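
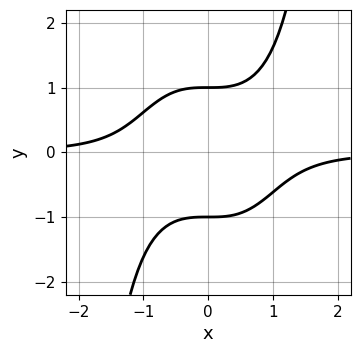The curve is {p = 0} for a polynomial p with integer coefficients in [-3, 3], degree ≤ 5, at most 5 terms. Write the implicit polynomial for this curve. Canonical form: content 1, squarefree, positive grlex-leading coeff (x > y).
x^3*y - y^2 + 1

1. Degree: no degree-3 curve has this shape, so deg p = 4.
2. Against the integer gridlines: it misses every integer gridline on the x-axis; among the integer gridlines, it crosses the y-axis at y ∈ {-1, 1}.
3. Solving for integer coefficients yields p as stated.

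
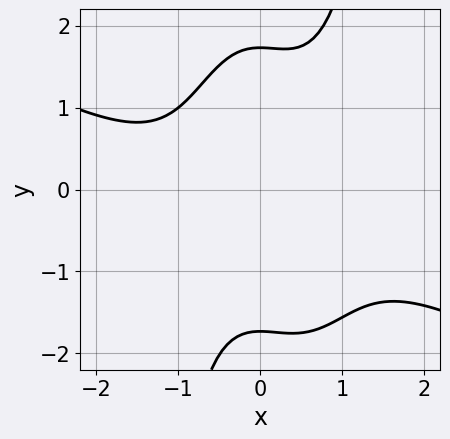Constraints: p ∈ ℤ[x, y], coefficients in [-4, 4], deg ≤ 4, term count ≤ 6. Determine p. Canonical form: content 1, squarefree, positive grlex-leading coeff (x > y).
The degree is 4 — no degree-3 curve has this shape.
Observable constraints: it misses every integer gridline on the x-axis.
Putting this together gives p.

x^4 + 2*x^3*y - x^2*y - y^2 + 3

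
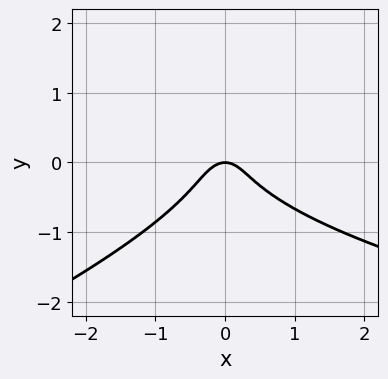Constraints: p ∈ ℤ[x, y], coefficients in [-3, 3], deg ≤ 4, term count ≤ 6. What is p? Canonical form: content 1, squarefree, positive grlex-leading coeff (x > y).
x*y^2 - 3*y^3 - 2*x^2 - y

deg p = 3. The shape is more complex than any degree-2 curve.
Checking where it meets the axes: it meets the y-axis at y = 0 (among the integer gridlines); one x-axis crossing is at x = 0.
Solving for integer coefficients yields p as stated.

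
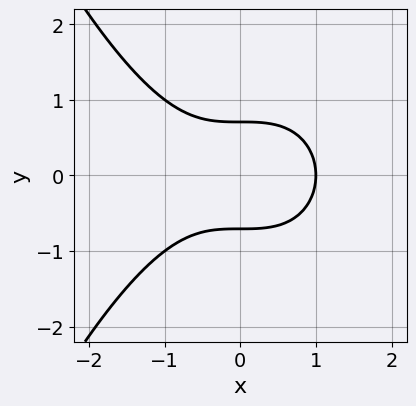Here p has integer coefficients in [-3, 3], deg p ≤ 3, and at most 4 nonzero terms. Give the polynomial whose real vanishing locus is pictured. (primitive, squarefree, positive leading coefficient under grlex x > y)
(a) deg p = 3. The shape is more complex than any degree-2 curve.
(b) Symmetries: the y ↦ −y reflection is a symmetry, so y appears only in even powers.
(c) Observable constraints: one x-axis crossing is at x = 1.
(d) Putting this together gives p.

x^3 + 2*y^2 - 1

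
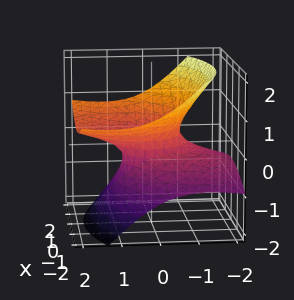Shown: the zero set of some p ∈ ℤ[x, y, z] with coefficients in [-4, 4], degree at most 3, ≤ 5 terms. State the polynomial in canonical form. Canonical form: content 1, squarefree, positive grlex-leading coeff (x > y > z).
First, degree: the shape is more complex than any degree-1 surface, so deg p = 2.
Then, checking where it meets the axes: among the integer gridlines, it crosses the y-axis at y ∈ {-1, 1}; among the integer gridlines, it crosses the x-axis at x ∈ {-1, 1}.
Finally, fitting integer coefficients to these (and the overall shape) gives p.

x^2 + y^2 - 3*y*z - 3*z^2 - 1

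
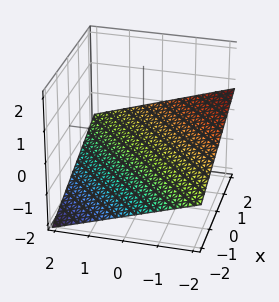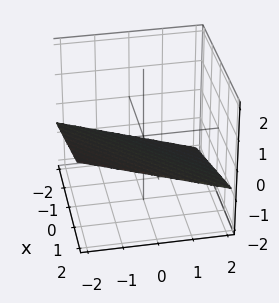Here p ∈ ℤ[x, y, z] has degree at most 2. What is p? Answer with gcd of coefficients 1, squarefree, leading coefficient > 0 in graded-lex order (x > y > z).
x - y - 3*z - 2

deg p = 1.
Observable constraints: it meets the x-axis at x = 2 (among the integer gridlines); one y-axis crossing is at y = -2.
Putting this together gives p.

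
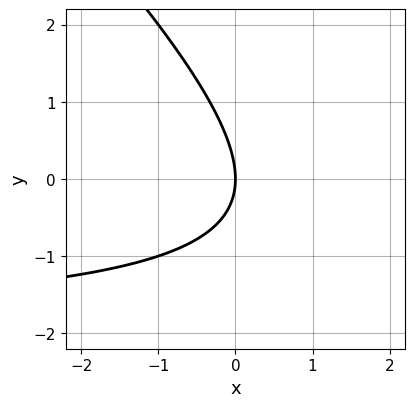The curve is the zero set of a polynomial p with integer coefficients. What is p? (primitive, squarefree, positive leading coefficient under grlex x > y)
Degree: no degree-1 curve has this shape, so deg p = 2.
Checking where it meets the axes: it crosses the y-axis at the gridline y = 0; it crosses the x-axis at the gridline x = 0.
Together with the visible shape, these determine p as stated.

x*y + y^2 + 2*x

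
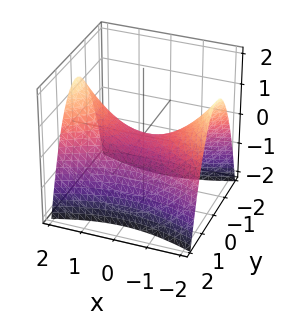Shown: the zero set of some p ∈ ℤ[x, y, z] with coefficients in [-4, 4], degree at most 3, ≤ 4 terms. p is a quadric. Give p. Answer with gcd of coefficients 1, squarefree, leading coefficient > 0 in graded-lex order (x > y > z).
deg p = 2.
Symmetries: mirror symmetry x ↦ −x ⇒ only even powers of x; the y ↦ −y reflection is a symmetry, so y appears only in even powers.
Against the integer gridlines: it meets the y-axis at y = 0 (among the integer gridlines); one x-axis crossing is at x = 0.
Assembling these constraints gives the stated polynomial.

x^2 - 3*y^2 - 3*z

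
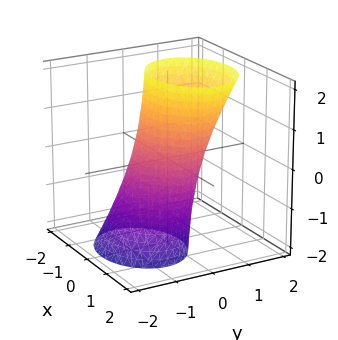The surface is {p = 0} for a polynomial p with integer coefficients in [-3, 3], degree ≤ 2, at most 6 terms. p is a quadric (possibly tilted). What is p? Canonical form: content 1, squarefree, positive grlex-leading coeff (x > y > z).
(a) Degree: the shape is more complex than any degree-1 surface, so deg p = 2.
(b) Checking where it meets the axes: it misses every integer gridline on the z-axis; the x-axis gridline crossings are at x ∈ {-1, 1}.
(c) Matching integer coefficients to the picture gives p.

2*x^2 + 3*y^2 - 2*y*z - 2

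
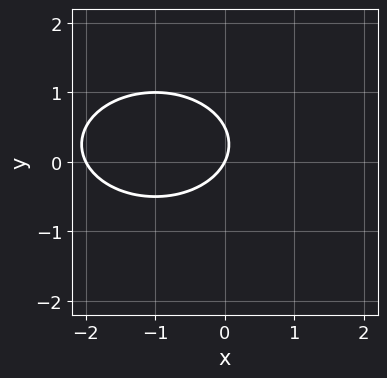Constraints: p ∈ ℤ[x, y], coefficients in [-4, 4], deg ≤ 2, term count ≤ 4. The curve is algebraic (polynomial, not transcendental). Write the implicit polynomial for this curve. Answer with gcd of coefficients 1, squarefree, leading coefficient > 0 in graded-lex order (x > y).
First, degree: the shape is more complex than any degree-1 curve, so deg p = 2.
Next, checking where it meets the axes: it crosses the y-axis at the gridline y = 0; the x-axis gridline crossings are at x ∈ {-2, 0}.
Finally, fitting integer coefficients to these (and the overall shape) gives p.

x^2 + 2*y^2 + 2*x - y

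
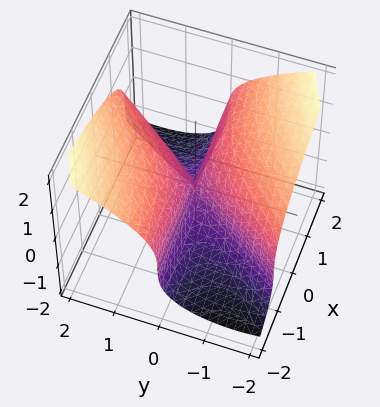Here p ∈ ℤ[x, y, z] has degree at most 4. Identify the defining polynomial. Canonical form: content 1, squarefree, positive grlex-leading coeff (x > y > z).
2*z^3 + 3*x*y - 2*y^2

First, deg p = 3.
Next, checking where it meets the axes: the visible x-axis segment lies entirely on the surface; it meets the y-axis at y = 0 (among the integer gridlines); it crosses the z-axis at the gridline z = 0.
Finally, the integer polynomial consistent with all of this is the stated p.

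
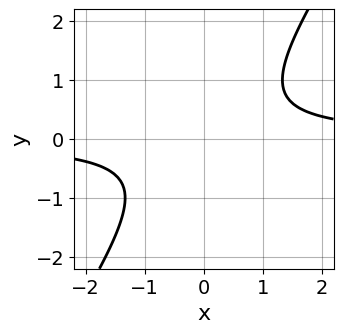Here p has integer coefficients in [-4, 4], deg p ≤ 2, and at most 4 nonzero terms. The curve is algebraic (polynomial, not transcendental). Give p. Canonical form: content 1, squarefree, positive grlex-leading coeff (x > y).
1. Degree: no degree-1 curve has this shape, so deg p = 2.
2. Against the integer gridlines: it misses every integer gridline on the y-axis; it misses every integer gridline on the x-axis.
3. Fitting integer coefficients to these (and the overall shape) gives p.

3*x*y - 2*y^2 - 2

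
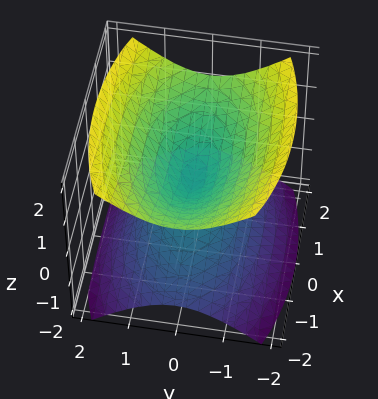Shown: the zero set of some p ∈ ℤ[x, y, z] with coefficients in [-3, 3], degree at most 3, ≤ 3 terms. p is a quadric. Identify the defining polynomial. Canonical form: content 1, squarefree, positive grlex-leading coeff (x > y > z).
1. I count 2 distinct pieces. Treating them together as one polynomial.
2. The degree is 2 — two nappes meeting at a single point; a quadric.
3. Symmetries: mirror symmetry z ↦ −z ⇒ only even powers of z; mirror symmetry x ↦ −x ⇒ only even powers of x; the y ↦ −y reflection is a symmetry, so y appears only in even powers.
4. Observable constraints: it meets the x-axis at x = 0 (among the integer gridlines); one y-axis crossing is at y = 0; it crosses the z-axis at the gridline z = 0.
5. Matching integer coefficients to the picture gives p.

x^2 + 3*y^2 - 3*z^2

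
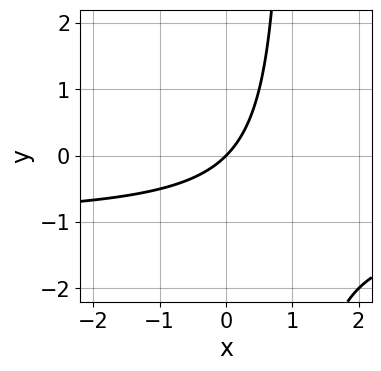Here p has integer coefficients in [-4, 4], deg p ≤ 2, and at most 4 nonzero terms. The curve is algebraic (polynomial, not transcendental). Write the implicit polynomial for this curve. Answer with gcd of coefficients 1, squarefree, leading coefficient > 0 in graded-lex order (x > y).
(a) deg p = 2.
(b) From the axis intercepts and sections: one y-axis crossing is at y = 0; one x-axis crossing is at x = 0.
(c) Together with the visible shape, these determine p as stated.

x*y + x - y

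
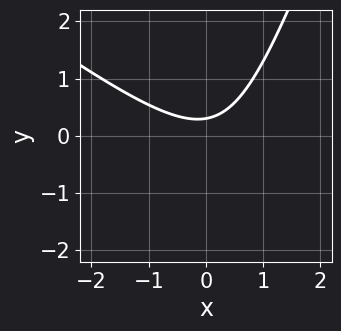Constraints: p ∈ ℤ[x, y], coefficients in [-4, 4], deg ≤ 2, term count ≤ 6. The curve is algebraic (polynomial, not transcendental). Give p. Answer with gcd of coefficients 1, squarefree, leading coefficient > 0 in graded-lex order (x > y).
2*x^2 + 2*x*y - y^2 - 3*y + 1

deg p = 2.
From the axis intercepts and sections: it misses every integer gridline on the x-axis.
These observations pin down the coefficients.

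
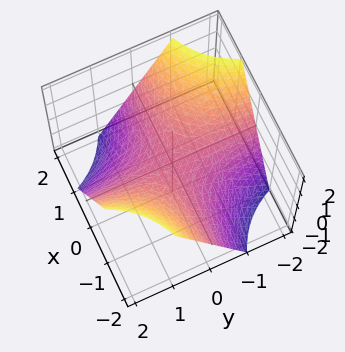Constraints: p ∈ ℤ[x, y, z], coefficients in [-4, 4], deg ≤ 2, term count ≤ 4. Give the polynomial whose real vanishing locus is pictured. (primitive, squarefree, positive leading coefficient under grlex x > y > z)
x*y + z

(a) Degree: a hyperbolic paraboloid; a quadric, so deg p = 2.
(b) Against the integer gridlines: the visible y-axis segment lies entirely on the surface; the visible x-axis segment lies entirely on the surface; one z-axis crossing is at z = 0.
(c) These observations pin down the coefficients.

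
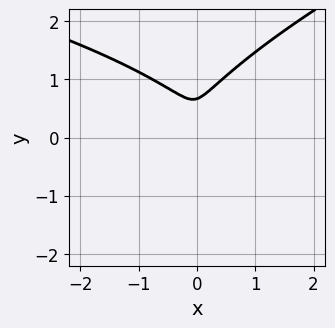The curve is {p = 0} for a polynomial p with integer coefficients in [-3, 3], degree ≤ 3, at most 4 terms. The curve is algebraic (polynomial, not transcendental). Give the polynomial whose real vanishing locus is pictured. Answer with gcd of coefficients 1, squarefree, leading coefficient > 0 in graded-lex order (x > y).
1. deg p = 3.
2. The integer polynomial consistent with all of this is the stated p.

x*y^2 - 3*y^3 + 3*x^2 + 2*y^2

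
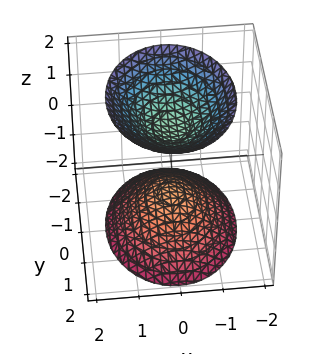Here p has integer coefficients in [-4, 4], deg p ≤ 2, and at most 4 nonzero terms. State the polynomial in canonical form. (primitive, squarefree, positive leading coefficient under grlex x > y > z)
3*x^2 + 2*y^2 - 2*z^2 + 2

(a) The picture has 2 separate pieces. They look like related sheets of one shape, so recover p as a whole.
(b) The degree is 2 — two separate bowl-shaped sheets opening away from each other; a quadric.
(c) Symmetries: it's symmetric under y → −y, forcing even powers of y; the x ↦ −x reflection is a symmetry, so x appears only in even powers; mirror symmetry z ↦ −z ⇒ only even powers of z.
(d) From the visible intercepts: it misses every integer gridline on the y-axis; no x-intercept at any integer in the box; among the integer gridlines, it crosses the z-axis at z ∈ {-1, 1}.
(e) Matching integer coefficients to the picture gives p.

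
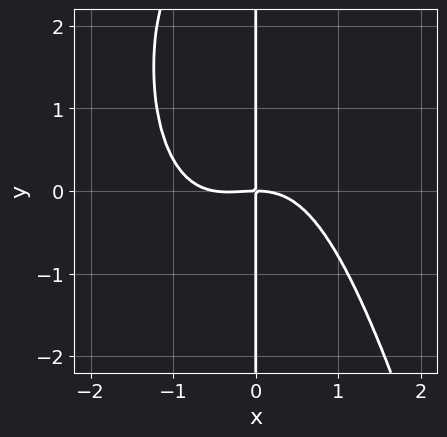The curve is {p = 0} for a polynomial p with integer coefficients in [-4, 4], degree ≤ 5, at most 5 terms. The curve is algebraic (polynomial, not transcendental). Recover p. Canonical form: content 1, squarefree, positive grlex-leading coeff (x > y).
First, the degree is 4 — no degree-3 curve has this shape.
Next, from the axis intercepts and sections: it crosses the x-axis at the gridline x = 0; the visible y-axis segment lies entirely on the curve.
Finally, putting this together gives p.

2*x^4 + x^3 - x*y^2 + 3*x*y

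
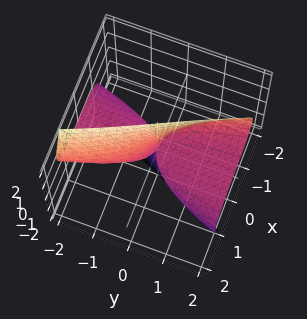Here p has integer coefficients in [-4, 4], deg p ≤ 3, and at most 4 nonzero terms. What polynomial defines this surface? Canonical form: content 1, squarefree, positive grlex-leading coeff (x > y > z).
x^3 + 3*x*z^2 + 3*y*z

1. Degree: the shape is more complex than any degree-2 surface, so deg p = 3.
2. Reading off the gridlines: it meets the x-axis at x = 0 (among the integer gridlines); the visible z-axis segment lies entirely on the surface.
3. Assembling these constraints gives the stated polynomial. Check: (0, 1, 0) on the y-axis lies on the surface, and p(0, 1, 0) = 0. ✓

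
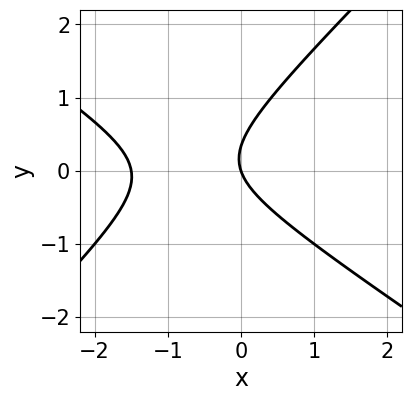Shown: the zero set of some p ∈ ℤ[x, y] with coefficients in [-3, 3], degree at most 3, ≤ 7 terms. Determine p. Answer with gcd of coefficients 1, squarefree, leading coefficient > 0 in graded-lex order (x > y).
1. deg p = 2. No degree-1 curve has this shape.
2. Observable constraints: it crosses the y-axis at the gridline y = 0; it crosses the x-axis at the gridline x = 0.
3. The integer polynomial consistent with all of this is the stated p.

2*x^2 + x*y - 3*y^2 + 3*x + y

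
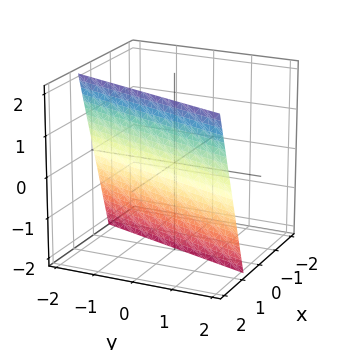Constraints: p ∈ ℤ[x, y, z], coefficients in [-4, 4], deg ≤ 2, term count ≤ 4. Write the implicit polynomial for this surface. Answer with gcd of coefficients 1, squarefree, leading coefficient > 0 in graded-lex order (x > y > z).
3*x - y - z - 2

First, degree: every cross-section is a straight line — this is a plane, so deg p = 1.
Next, checking where it meets the axes: one y-axis crossing is at y = -2; it crosses the z-axis at the gridline z = -2.
Finally, together with the visible shape, these determine p as stated.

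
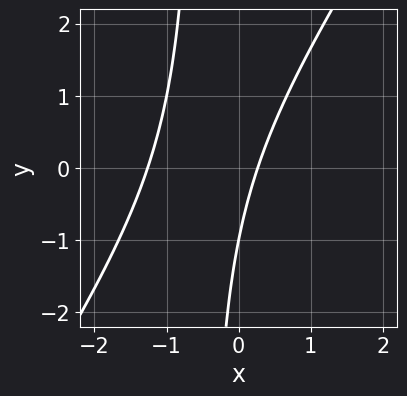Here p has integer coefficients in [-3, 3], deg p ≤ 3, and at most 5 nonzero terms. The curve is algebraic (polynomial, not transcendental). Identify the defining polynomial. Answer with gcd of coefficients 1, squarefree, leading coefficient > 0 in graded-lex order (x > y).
First, the degree is 2 — the shape is more complex than any degree-1 curve.
Next, from the axis intercepts and sections: it meets the y-axis at y = -1 (among the integer gridlines).
Finally, these observations pin down the coefficients.

3*x^2 - 2*x*y + 3*x - y - 1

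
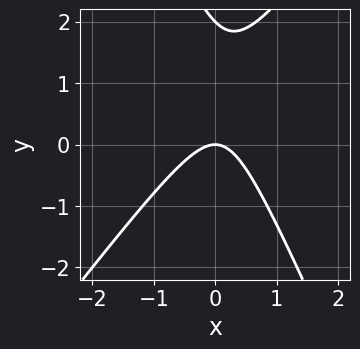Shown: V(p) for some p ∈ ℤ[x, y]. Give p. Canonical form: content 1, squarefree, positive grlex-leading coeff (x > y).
1. The degree is 2 — no degree-1 curve has this shape.
2. Checking where it meets the axes: the y-axis gridline crossings are at y ∈ {0, 2}; one x-axis crossing is at x = 0.
3. Fitting integer coefficients to these (and the overall shape) gives p.

3*x^2 - x*y - y^2 + 2*y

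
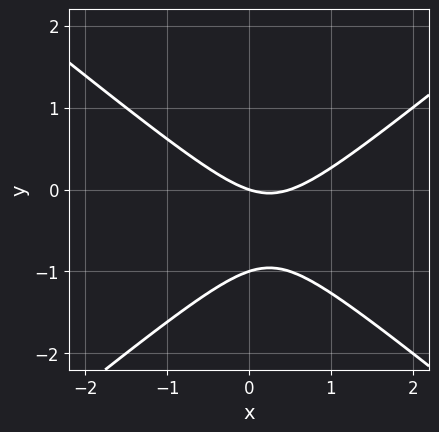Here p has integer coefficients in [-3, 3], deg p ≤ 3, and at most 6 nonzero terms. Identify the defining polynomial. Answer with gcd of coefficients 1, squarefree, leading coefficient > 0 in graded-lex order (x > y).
2*x^2 - 3*y^2 - x - 3*y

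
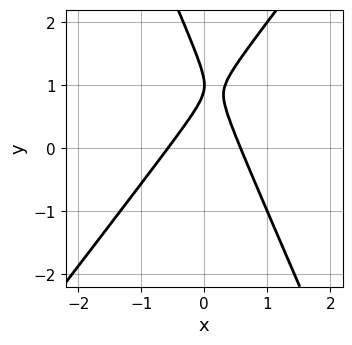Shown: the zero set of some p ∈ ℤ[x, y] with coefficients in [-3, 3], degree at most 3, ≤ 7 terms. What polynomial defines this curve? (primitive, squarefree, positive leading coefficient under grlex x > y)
(a) The degree is 2 — the shape is more complex than any degree-1 curve.
(b) From the axis intercepts and sections: it meets the y-axis at y = 1 (among the integer gridlines).
(c) Solving for integer coefficients yields p as stated.

3*x^2 - x*y - y^2 + 2*y - 1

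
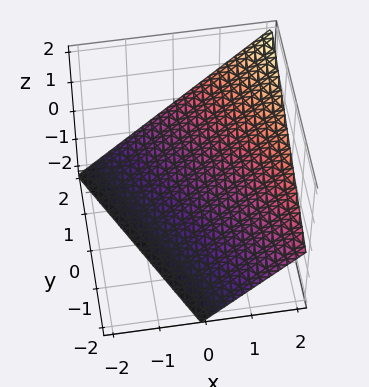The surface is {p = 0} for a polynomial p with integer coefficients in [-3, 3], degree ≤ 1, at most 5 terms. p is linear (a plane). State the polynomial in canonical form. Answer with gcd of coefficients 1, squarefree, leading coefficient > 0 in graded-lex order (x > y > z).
2*x + y - 2*z - 2

First, degree: the surface is flat (a plane), so deg p = 1.
Then, against the integer gridlines: it meets the z-axis at z = -1 (among the integer gridlines); it crosses the x-axis at the gridline x = 1.
Finally, the integer polynomial consistent with all of this is the stated p.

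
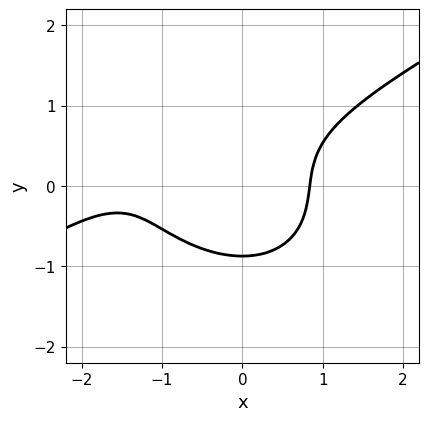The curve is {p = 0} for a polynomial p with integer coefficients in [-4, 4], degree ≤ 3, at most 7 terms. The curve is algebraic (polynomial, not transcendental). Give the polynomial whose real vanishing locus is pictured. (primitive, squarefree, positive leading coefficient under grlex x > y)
Degree: the shape is more complex than any degree-2 curve, so deg p = 3.
Solving for integer coefficients yields p as stated.

x^3 - x^2*y - 3*y^3 + 2*x^2 - 2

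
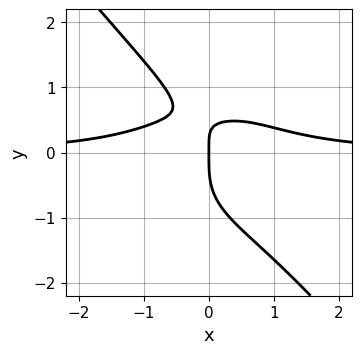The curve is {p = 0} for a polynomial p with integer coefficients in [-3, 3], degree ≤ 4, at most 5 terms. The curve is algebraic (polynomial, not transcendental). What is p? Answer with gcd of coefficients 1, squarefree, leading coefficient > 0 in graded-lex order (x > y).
2*x^3*y + x*y^3 + 2*y^4 + 3*x*y - 2*x

1. Degree: no degree-3 curve has this shape, so deg p = 4.
2. Against the integer gridlines: it crosses the y-axis at the gridline y = 0; one x-axis crossing is at x = 0.
3. Putting this together gives p.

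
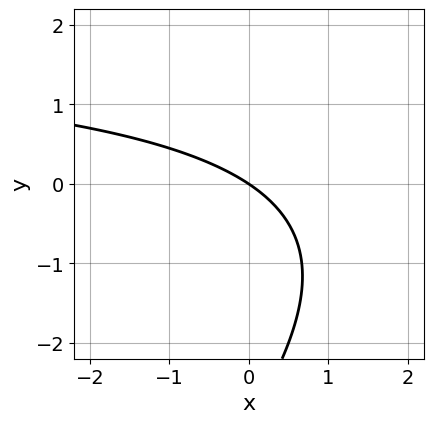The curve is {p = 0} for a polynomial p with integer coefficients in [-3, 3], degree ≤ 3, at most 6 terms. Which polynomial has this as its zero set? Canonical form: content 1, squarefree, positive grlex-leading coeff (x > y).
(a) The degree is 2 — a generic line meets the curve in up to 2 points.
(b) From the visible intercepts: it meets the y-axis at y = 0 (among the integer gridlines); one x-axis crossing is at x = 0.
(c) These observations pin down the coefficients.

x*y - y^2 - 2*x - 3*y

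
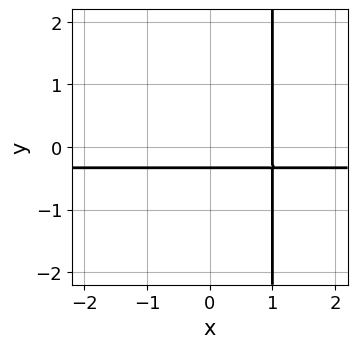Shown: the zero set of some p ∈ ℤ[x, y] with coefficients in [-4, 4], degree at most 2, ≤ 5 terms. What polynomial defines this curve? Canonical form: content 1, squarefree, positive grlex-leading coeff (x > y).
(a) Degree: a generic line meets the curve in up to 2 points, so deg p = 2.
(b) From the axis intercepts and sections: it crosses the x-axis at the gridline x = 1.
(c) The integer polynomial consistent with all of this is the stated p.

3*x*y + x - 3*y - 1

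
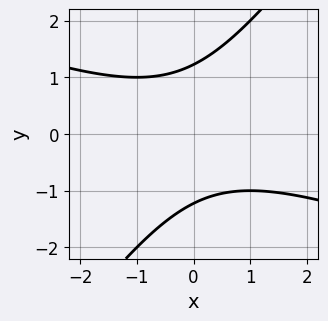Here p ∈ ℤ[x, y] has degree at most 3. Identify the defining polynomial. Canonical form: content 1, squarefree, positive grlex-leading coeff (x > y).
x^2 + 2*x*y - 2*y^2 + 3

1. The degree is 2 — no degree-1 curve has this shape.
2. Observable constraints: the curve avoids every integer x-axis point in the box.
3. Matching integer coefficients to the picture gives p.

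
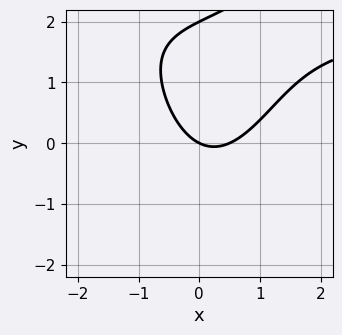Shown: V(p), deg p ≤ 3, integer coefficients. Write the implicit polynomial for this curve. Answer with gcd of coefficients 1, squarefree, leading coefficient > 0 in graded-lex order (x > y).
1. deg p = 3.
2. Checking where it meets the axes: it meets the x-axis at x = 0 (among the integer gridlines); the y-axis gridline crossings are at y ∈ {0, 2}.
3. Together with the visible shape, these determine p as stated.

x^2*y - 2*x^2 - y^2 + x + 2*y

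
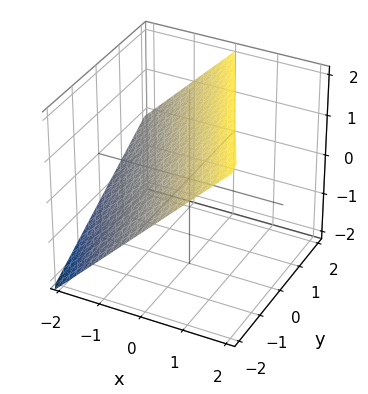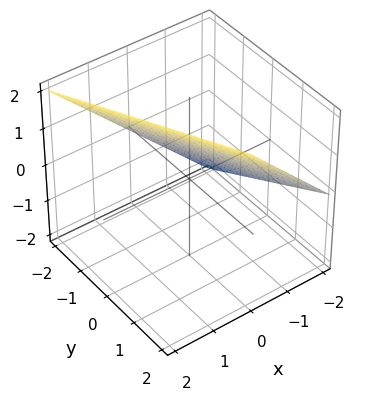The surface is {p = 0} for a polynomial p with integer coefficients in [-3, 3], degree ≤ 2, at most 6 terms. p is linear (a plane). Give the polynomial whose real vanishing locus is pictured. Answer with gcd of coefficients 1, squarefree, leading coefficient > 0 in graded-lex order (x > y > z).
First, the degree is 1 — the surface is flat (a plane).
Then, reading off the gridlines: one x-axis crossing is at x = -1; it crosses the y-axis at the gridline y = -2.
Finally, together with the visible shape, these determine p as stated. Check: (0, 0, 1) on the z-axis lies on the surface, and p(0, 0, 1) = 0. ✓

2*x + y - 2*z + 2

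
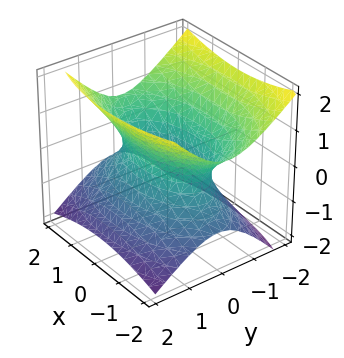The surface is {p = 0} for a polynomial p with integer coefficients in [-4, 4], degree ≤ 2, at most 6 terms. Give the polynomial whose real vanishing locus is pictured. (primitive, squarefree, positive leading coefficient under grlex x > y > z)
1. The degree is 2 — a generic line meets the surface in up to 2 points.
2. From the visible intercepts: no z-intercept at any integer in the box.
3. Assembling these constraints gives the stated polynomial.

x^2 + 3*y^2 + y*z - 3*z^2 - 2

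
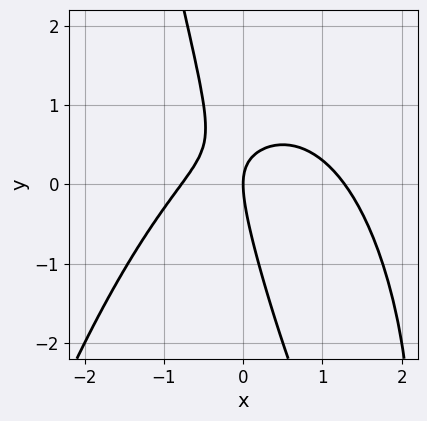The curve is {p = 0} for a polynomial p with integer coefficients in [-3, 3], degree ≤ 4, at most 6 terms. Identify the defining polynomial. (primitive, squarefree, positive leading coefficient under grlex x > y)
Degree: a generic line meets the curve in up to 3 points, so deg p = 3.
Reading off the gridlines: it meets the x-axis at x = 0 (among the integer gridlines); one y-axis crossing is at y = 0.
The integer polynomial consistent with all of this is the stated p.

2*x^3 - x^2 + 3*x*y + y^2 - 2*x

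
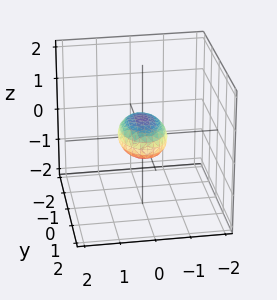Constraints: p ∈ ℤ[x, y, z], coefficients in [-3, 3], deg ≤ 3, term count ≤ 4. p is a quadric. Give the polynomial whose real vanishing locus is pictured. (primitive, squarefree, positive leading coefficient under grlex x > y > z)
2*x^2 + y^2 + 3*z^2 - 1

(a) Degree: bounded and convex; a quadric, so deg p = 2.
(b) Symmetries: it's symmetric under x → −x, forcing even powers of x; the z ↦ −z reflection is a symmetry, so z appears only in even powers; it's symmetric under y → −y, forcing even powers of y.
(c) From the axis intercepts and sections: among the integer gridlines, it crosses the y-axis at y ∈ {-1, 1}.
(d) Together with the visible shape, these determine p as stated.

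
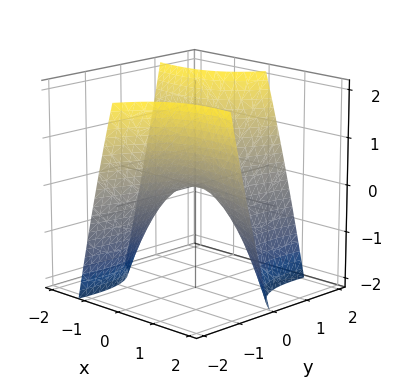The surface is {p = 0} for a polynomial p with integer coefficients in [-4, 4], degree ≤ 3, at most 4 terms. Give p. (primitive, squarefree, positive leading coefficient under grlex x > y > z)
x^2 + 3*x*y - y^2 + 2*z

(a) The degree is 2 — no degree-1 surface has this shape.
(b) From the axis intercepts and sections: it crosses the y-axis at the gridline y = 0; one z-axis crossing is at z = 0.
(c) Fitting integer coefficients to these (and the overall shape) gives p.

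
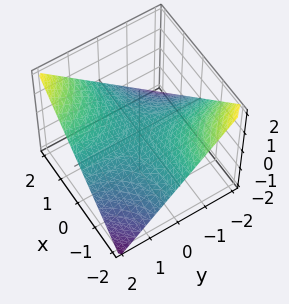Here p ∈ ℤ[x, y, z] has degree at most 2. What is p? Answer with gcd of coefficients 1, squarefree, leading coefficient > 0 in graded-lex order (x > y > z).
1. Degree: a hyperbolic paraboloid; a quadric, so deg p = 2.
2. Reading off the gridlines: every point of the y-axis in the box is on the surface; the visible x-axis segment lies entirely on the surface.
3. Assembling these constraints gives the stated polynomial.

x*y - 2*z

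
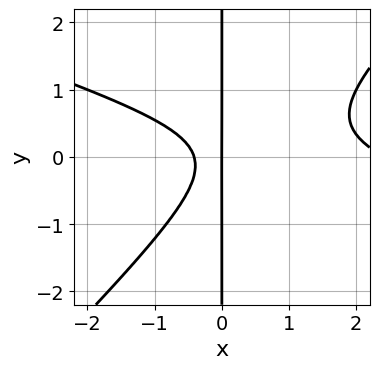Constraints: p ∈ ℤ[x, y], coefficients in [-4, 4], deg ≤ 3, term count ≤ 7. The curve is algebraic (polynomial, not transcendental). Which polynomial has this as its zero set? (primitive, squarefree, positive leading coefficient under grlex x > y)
x^3 + 2*x^2*y - 3*x*y^2 - 2*x^2 - x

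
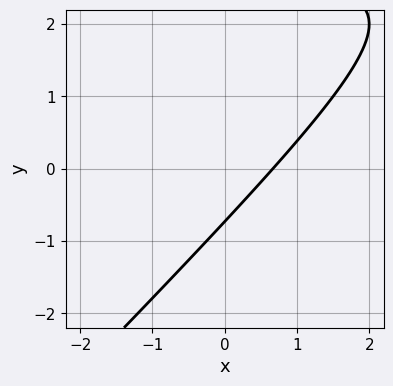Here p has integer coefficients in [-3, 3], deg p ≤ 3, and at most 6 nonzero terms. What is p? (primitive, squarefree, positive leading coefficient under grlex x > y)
x*y - y^2 - 3*x + 2*y + 2

1. Degree: the shape is more complex than any degree-1 curve, so deg p = 2.
2. Putting this together gives p.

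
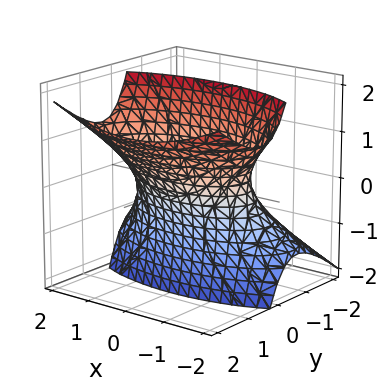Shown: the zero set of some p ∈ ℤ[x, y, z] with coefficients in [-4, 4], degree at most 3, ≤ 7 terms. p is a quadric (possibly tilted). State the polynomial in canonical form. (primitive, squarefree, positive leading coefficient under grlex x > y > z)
(a) Degree: no degree-1 surface has this shape, so deg p = 2.
(b) From the visible intercepts: the surface avoids every integer z-axis point in the box.
(c) Together with the visible shape, these determine p as stated.

x^2 + 3*y^2 - 3*y*z - z^2 - 2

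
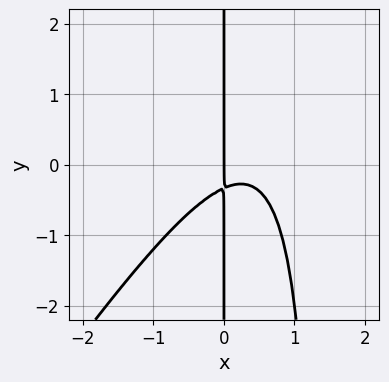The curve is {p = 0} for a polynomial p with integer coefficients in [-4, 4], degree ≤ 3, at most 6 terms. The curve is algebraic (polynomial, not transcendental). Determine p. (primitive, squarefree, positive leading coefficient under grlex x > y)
3*x^3 - 2*x^2*y - 2*x^2 + 3*x*y + x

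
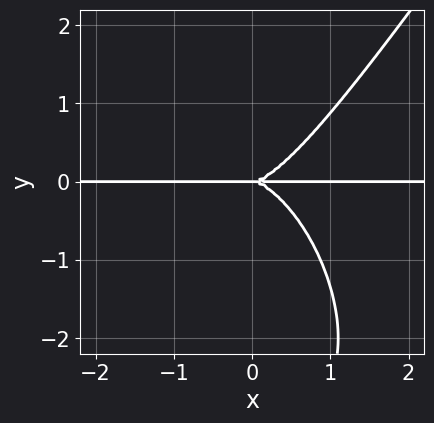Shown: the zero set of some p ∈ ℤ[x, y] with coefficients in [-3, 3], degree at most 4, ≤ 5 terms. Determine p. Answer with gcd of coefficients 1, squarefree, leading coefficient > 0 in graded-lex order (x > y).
(a) The degree is 4 — a generic line meets the curve in up to 4 points.
(b) Against the integer gridlines: the visible x-axis segment lies entirely on the curve; it crosses the y-axis at the gridline y = 0.
(c) Assembling these constraints gives the stated polynomial.

3*x^3*y - y^4 - 3*y^3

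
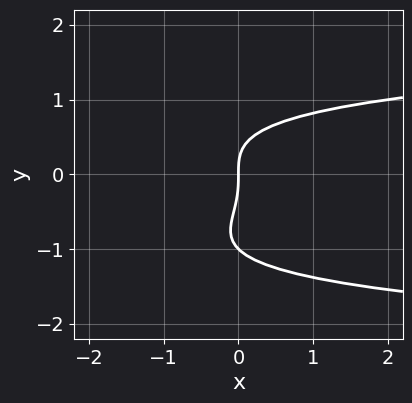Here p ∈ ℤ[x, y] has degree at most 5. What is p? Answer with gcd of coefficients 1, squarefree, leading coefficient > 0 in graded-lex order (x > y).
y^4 + y^3 - x

1. Degree: a generic line meets the curve in up to 4 points, so deg p = 4.
2. Checking where it meets the axes: the y-axis gridline crossings are at y ∈ {-1, 0}; one x-axis crossing is at x = 0.
3. These observations pin down the coefficients.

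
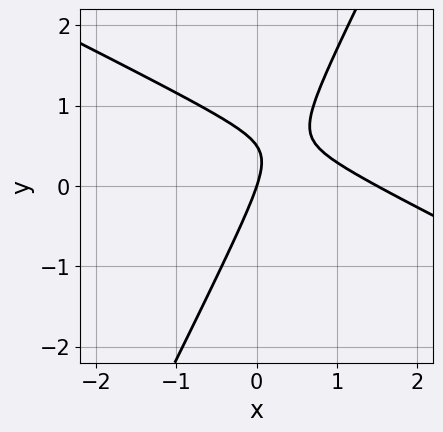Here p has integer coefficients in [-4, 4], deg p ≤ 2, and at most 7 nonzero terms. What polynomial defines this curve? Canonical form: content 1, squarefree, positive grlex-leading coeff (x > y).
2*x^2 + 3*x*y - 2*y^2 - 3*x + y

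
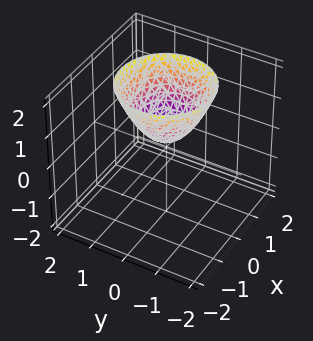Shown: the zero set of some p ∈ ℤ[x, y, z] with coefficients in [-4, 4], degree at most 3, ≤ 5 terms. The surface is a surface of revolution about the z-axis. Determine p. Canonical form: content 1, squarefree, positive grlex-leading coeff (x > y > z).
3*x^2 + 3*y^2 - 3*z + 1

Degree: a generic line meets the surface in up to 2 points, so deg p = 2.
Symmetry: every cross-section ⟂ z is a circle, so x, y appear only via x² + y².
Observable constraints: no x-intercept at any integer in the box; no y-intercept at any integer in the box; a circular section at z = 1 has radius between 0 and 1.
Fitting integer coefficients to these (and the overall shape) gives p.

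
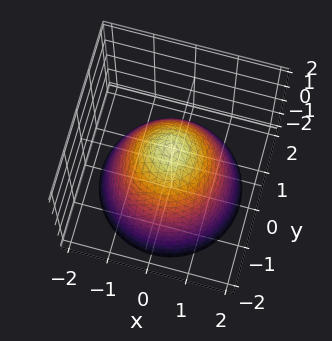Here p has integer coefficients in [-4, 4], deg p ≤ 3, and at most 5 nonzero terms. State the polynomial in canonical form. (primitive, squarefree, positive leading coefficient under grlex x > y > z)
x^2 + y^2 + z - 1

1. The degree is 2 — no degree-1 surface has this shape.
2. Symmetries: the surface is invariant under rotation about z: p = q(x² + y², z).
3. Observable constraints: a circular section at z = -2 has radius between 1 and 2; the y-axis gridline crossings are at y ∈ {-1, 1}; one z-axis crossing is at z = 1.
4. The integer polynomial consistent with all of this is the stated p. Check: (1, 0, 0) on the x-axis lies on the surface, and p(1, 0, 0) = 0. ✓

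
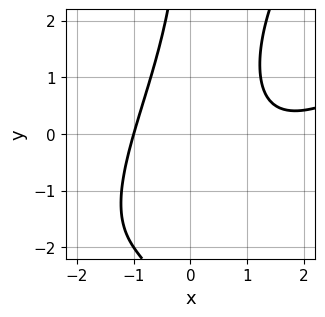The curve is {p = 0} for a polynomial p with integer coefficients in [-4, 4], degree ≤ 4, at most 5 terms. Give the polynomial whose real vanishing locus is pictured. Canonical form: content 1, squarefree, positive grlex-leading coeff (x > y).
The degree is 3 — no degree-2 curve has this shape.
From the visible intercepts: no y-intercept at any integer in the box; one x-axis crossing is at x = -1.
Together with the visible shape, these determine p as stated.

x^3 - 2*x^2*y + x*y^2 - 2*x^2 + 3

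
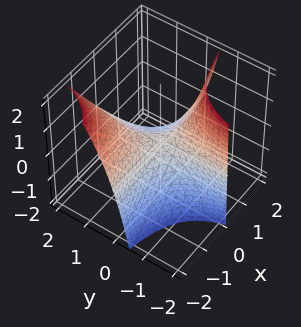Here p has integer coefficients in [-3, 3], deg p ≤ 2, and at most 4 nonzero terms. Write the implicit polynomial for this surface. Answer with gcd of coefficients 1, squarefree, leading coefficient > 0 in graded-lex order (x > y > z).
3*x*y + y*z + 2*z

The degree is 2 — the shape is more complex than any degree-1 surface.
Checking where it meets the axes: the visible y-axis segment lies entirely on the surface; one z-axis crossing is at z = 0.
Assembling these constraints gives the stated polynomial. Check: (2, 0, 0) on the x-axis lies on the surface, and p(2, 0, 0) = 0. ✓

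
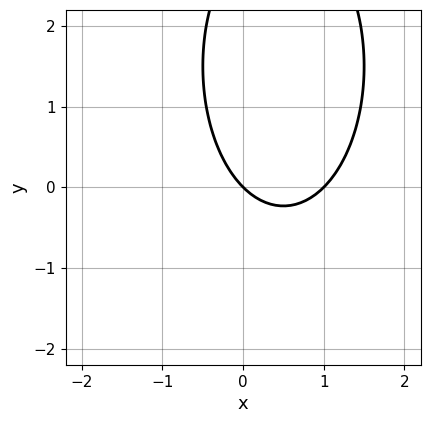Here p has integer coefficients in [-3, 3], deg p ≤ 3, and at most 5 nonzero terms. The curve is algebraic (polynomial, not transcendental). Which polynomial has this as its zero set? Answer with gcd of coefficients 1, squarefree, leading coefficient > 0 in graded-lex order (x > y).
3*x^2 + y^2 - 3*x - 3*y

First, deg p = 2.
Next, reading off the gridlines: one y-axis crossing is at y = 0; the x-axis gridline crossings are at x ∈ {0, 1}.
Finally, the integer polynomial consistent with all of this is the stated p.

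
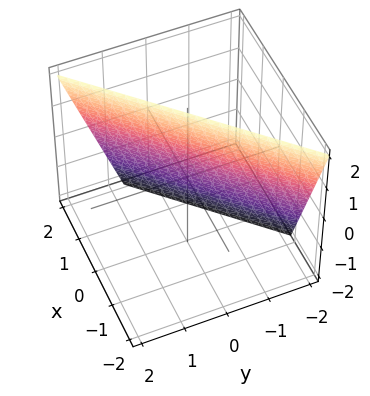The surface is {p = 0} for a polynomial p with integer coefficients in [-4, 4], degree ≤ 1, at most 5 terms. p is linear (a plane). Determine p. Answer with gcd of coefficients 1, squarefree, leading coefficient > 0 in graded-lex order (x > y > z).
3*x - 3*y + z - 2

First, the degree is 1 — the surface is flat (a plane).
Next, observable constraints: it crosses the z-axis at the gridline z = 2.
Finally, fitting integer coefficients to these (and the overall shape) gives p.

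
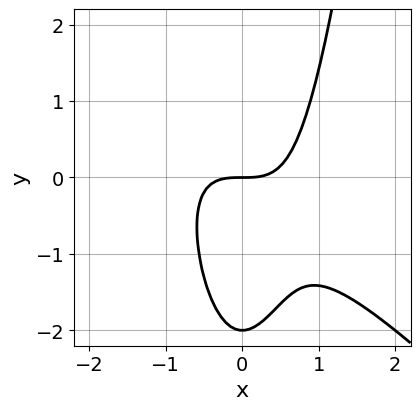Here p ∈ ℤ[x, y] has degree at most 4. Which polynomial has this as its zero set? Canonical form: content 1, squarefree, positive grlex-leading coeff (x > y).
The degree is 3 — the shape is more complex than any degree-2 curve.
Observable constraints: it meets the x-axis at x = 0 (among the integer gridlines); among the integer gridlines, it crosses the y-axis at y ∈ {-2, 0}.
Solving for integer coefficients yields p as stated.

2*x^3 + 2*x^2*y - y^2 - 2*y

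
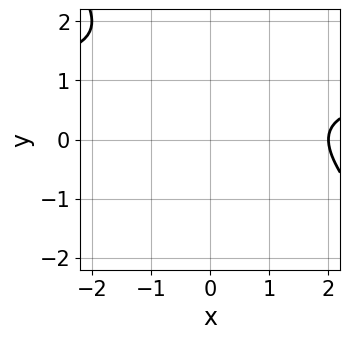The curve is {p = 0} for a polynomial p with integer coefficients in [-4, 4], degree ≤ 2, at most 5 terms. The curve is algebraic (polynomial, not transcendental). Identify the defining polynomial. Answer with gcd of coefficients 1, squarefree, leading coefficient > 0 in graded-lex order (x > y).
First, deg p = 2. A generic line meets the curve in up to 2 points.
Then, reading off the gridlines: the curve avoids every integer y-axis point in the box; it crosses the x-axis at the gridline x = 2.
Finally, matching integer coefficients to the picture gives p.

x*y + y^2 - x - 2*y + 2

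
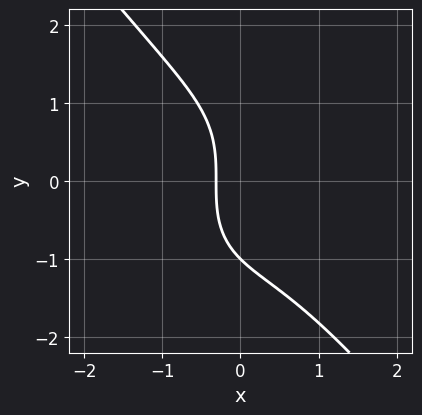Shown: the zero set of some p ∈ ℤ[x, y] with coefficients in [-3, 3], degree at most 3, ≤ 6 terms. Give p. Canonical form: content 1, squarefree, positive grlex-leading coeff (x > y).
2*x^3 + y^3 + 3*x + 1

1. deg p = 3.
2. From the axis intercepts and sections: it crosses the y-axis at the gridline y = -1.
3. The integer polynomial consistent with all of this is the stated p.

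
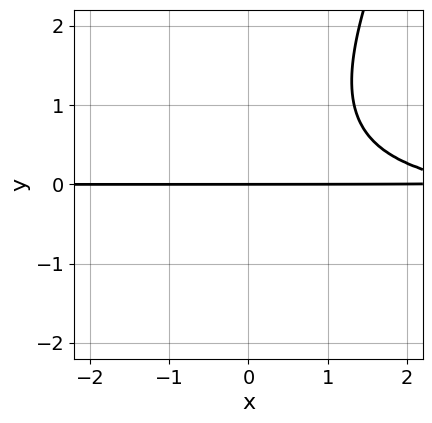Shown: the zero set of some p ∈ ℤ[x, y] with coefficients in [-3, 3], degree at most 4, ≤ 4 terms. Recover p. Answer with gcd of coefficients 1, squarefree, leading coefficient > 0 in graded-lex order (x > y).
2*x*y^2 - y^3 + x*y - 3*y

1. The degree is 3 — a generic line meets the curve in up to 3 points.
2. Observable constraints: it meets the y-axis at y = 0 (among the integer gridlines); the visible x-axis segment lies entirely on the curve.
3. Solving for integer coefficients yields p as stated.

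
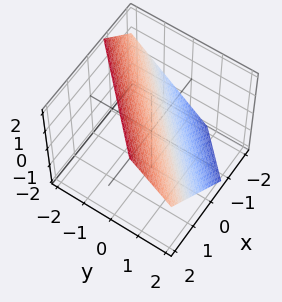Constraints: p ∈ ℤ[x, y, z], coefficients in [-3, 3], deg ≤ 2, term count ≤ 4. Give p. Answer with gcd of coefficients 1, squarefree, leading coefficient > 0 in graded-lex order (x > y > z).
3*x - 3*y - 3*z + 2

First, degree: the surface is flat (a plane), so deg p = 1.
Finally, matching integer coefficients to the picture gives p.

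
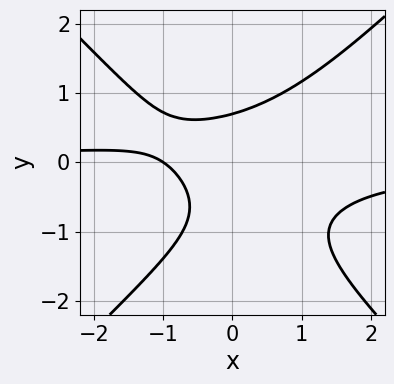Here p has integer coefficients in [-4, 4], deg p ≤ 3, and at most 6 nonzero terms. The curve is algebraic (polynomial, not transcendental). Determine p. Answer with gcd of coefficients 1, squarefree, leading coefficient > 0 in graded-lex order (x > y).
3*x^2*y - 3*y^3 - 2*y^2 + 2*x + 2

(a) The degree is 3 — no degree-2 curve has this shape.
(b) From the visible intercepts: one x-axis crossing is at x = -1.
(c) Fitting integer coefficients to these (and the overall shape) gives p.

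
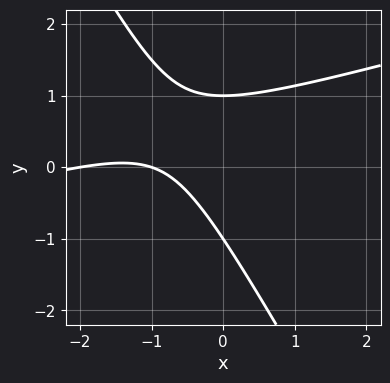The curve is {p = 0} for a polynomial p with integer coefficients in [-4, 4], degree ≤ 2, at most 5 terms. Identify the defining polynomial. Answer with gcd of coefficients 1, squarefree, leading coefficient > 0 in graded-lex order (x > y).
Degree: the shape is more complex than any degree-1 curve, so deg p = 2.
From the axis intercepts and sections: among the integer gridlines, it crosses the y-axis at y ∈ {-1, 1}; among the integer gridlines, it crosses the x-axis at x ∈ {-2, -1}.
Fitting integer coefficients to these (and the overall shape) gives p.

x^2 - 3*x*y - 2*y^2 + 3*x + 2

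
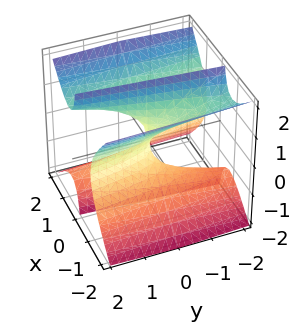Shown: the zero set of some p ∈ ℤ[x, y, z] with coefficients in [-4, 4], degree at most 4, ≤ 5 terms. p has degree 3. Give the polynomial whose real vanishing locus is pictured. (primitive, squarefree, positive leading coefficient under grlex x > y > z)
deg p = 3. No degree-2 surface has this shape.
Observable constraints: one y-axis crossing is at y = 0; it crosses the x-axis at the gridline x = 0; the visible z-axis segment lies entirely on the surface.
Solving for integer coefficients yields p as stated.

3*x^3 - 3*x*z^2 + y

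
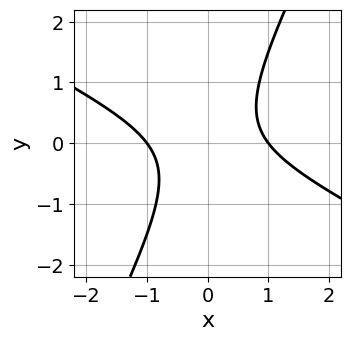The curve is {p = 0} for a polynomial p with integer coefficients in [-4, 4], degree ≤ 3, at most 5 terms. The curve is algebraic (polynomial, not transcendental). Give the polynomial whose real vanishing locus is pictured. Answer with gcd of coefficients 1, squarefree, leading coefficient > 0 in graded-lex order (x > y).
1. Degree: no degree-1 curve has this shape, so deg p = 2.
2. Checking where it meets the axes: it misses every integer gridline on the y-axis; among the integer gridlines, it crosses the x-axis at x ∈ {-1, 1}.
3. The integer polynomial consistent with all of this is the stated p.

2*x^2 + 3*x*y - 2*y^2 - 2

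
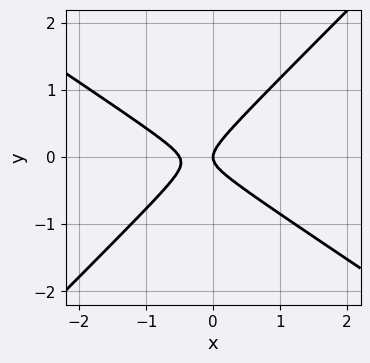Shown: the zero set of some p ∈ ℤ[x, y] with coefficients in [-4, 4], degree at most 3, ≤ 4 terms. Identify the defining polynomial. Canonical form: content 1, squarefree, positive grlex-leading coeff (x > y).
The degree is 2 — a generic line meets the curve in up to 2 points.
Against the integer gridlines: one y-axis crossing is at y = 0; it crosses the x-axis at the gridline x = 0.
These observations pin down the coefficients.

2*x^2 + x*y - 3*y^2 + x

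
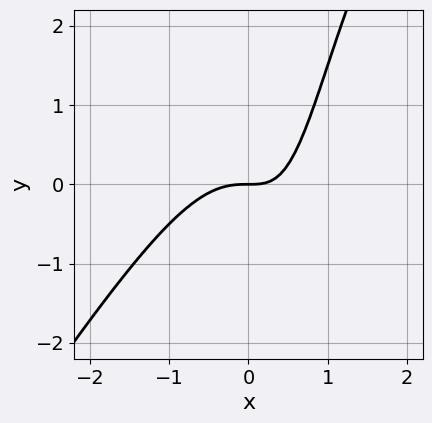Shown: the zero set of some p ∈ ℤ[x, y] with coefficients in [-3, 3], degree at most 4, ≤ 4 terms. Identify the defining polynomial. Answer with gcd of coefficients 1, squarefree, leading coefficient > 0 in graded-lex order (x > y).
3*x^3 - 2*x^2*y + 2*x*y - 2*y

(a) Degree: a generic line meets the curve in up to 3 points, so deg p = 3.
(b) Observable constraints: it crosses the x-axis at the gridline x = 0; one y-axis crossing is at y = 0.
(c) Matching integer coefficients to the picture gives p.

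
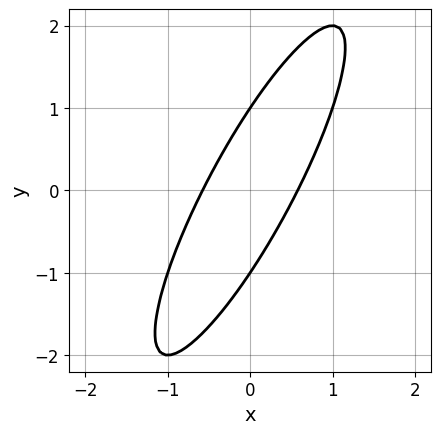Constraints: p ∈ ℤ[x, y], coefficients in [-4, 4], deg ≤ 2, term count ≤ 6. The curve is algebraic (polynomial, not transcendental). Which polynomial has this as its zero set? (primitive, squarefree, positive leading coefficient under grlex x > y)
3*x^2 - 3*x*y + y^2 - 1

Degree: the shape is more complex than any degree-1 curve, so deg p = 2.
From the axis intercepts and sections: among the integer gridlines, it crosses the y-axis at y ∈ {-1, 1}.
The integer polynomial consistent with all of this is the stated p.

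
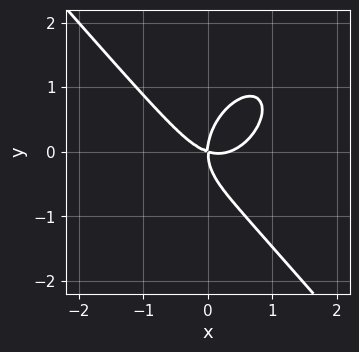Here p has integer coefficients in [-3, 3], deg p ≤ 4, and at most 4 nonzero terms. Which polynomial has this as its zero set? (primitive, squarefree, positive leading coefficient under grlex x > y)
1. Degree: a generic line meets the curve in up to 3 points, so deg p = 3.
2. Reading off the gridlines: it meets the x-axis at x = 0 (among the integer gridlines); it crosses the y-axis at the gridline y = 0.
3. Assembling these constraints gives the stated polynomial.

3*x^3 + 2*y^3 - x^2 - 3*x*y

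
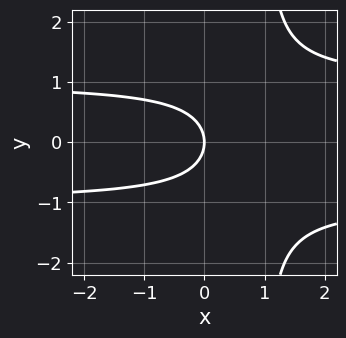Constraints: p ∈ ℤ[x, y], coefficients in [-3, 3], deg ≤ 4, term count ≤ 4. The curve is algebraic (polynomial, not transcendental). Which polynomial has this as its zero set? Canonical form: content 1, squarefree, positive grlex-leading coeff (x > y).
Degree: no degree-2 curve has this shape, so deg p = 3.
Symmetries: the y ↦ −y reflection is a symmetry, so y appears only in even powers.
From the visible intercepts: it meets the x-axis at x = 0 (among the integer gridlines); it crosses the y-axis at the gridline y = 0.
Assembling these constraints gives the stated polynomial.

x*y^2 - y^2 - x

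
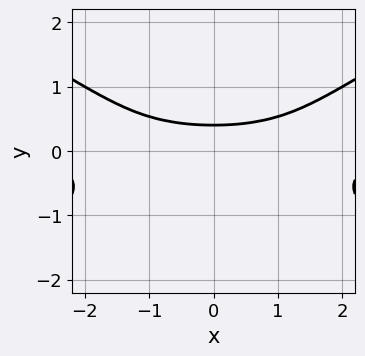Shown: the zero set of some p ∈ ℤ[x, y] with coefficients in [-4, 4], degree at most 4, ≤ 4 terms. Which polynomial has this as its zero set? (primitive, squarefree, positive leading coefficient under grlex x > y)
x^2*y - 3*y^3 - 2*y + 1

(a) The degree is 3 — a generic line meets the curve in up to 3 points.
(b) Symmetries: mirror symmetry x ↦ −x ⇒ only even powers of x.
(c) Checking where it meets the axes: no x-intercept at any integer in the box.
(d) These observations pin down the coefficients.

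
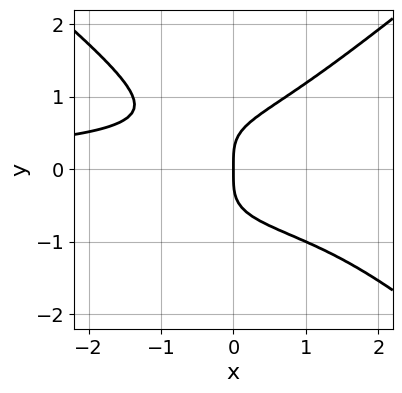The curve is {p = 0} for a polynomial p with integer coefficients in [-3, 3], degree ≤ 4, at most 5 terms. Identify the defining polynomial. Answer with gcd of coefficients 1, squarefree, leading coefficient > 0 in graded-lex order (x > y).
(a) Degree: a generic line meets the curve in up to 4 points, so deg p = 4.
(b) Reading off the gridlines: one x-axis crossing is at x = 0; one y-axis crossing is at y = 0.
(c) Solving for integer coefficients yields p as stated.

2*x^2*y^2 - 3*y^4 + x^2*y + 2*x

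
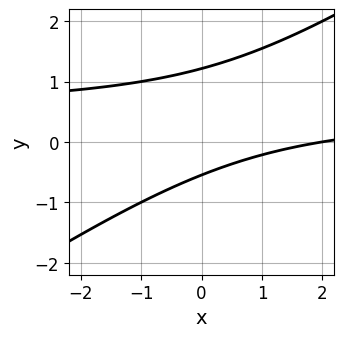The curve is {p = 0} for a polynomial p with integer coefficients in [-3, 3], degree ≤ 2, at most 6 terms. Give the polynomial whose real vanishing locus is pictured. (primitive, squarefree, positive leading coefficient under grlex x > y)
First, deg p = 2. No degree-1 curve has this shape.
Next, from the axis intercepts and sections: it crosses the x-axis at the gridline x = 2.
Finally, solving for integer coefficients yields p as stated.

2*x*y - 3*y^2 - x + 2*y + 2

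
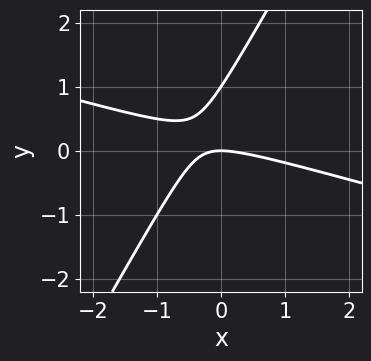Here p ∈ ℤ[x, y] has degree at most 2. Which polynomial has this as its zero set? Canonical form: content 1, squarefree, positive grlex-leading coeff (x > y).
x^2 + 3*x*y - 2*y^2 + 2*y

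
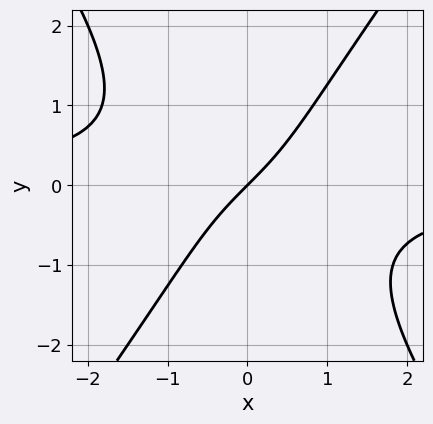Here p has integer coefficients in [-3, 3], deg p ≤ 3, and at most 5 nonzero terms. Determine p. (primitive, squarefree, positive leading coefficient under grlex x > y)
2*x^2*y - y^3 + 2*x - 2*y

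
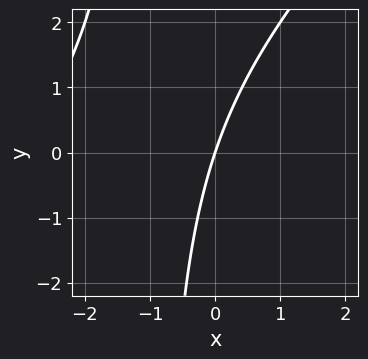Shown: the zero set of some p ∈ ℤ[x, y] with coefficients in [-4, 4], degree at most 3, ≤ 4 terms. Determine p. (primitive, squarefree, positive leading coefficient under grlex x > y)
x^2 - x*y + 3*x - y

First, the degree is 2 — no degree-1 curve has this shape.
Then, checking where it meets the axes: it crosses the y-axis at the gridline y = 0; one x-axis crossing is at x = 0.
Finally, putting this together gives p.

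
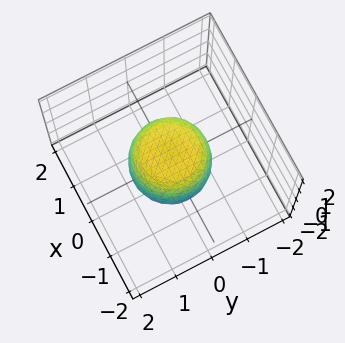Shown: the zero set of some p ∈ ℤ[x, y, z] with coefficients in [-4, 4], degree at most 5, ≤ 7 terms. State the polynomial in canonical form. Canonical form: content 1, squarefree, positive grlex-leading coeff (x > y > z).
(a) Degree: a generic line meets the surface in up to 4 points, so deg p = 4.
(b) By symmetry, every cross-section ⟂ z is a circle, so x, y appear only via x² + y².
(c) Checking where it meets the axes: a circular section at z = -1 has radius between 0 and 1; the z-axis gridline crossings are at z ∈ {-1, 1}; the y-axis gridline crossings are at y ∈ {-1, 1}; among the integer gridlines, it crosses the x-axis at x ∈ {-1, 1}.
(d) Together with the visible shape, these determine p as stated.

2*x^4 + 4*x^2*y^2 + 2*y^4 - x^2 - y^2 + z^2 - 1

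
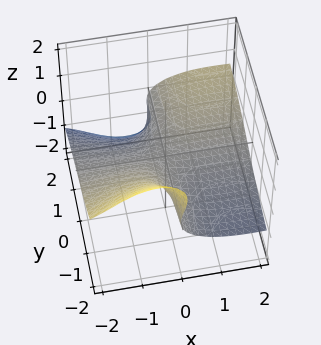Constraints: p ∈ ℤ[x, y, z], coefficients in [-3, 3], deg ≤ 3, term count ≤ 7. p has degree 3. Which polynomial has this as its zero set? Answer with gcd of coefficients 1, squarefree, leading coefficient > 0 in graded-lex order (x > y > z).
x^2*z + y*z^2 + z^3 - x*y + z

deg p = 3.
From the axis intercepts and sections: it meets the z-axis at z = 0 (among the integer gridlines); every point of the y-axis in the box is on the surface.
Putting this together gives p.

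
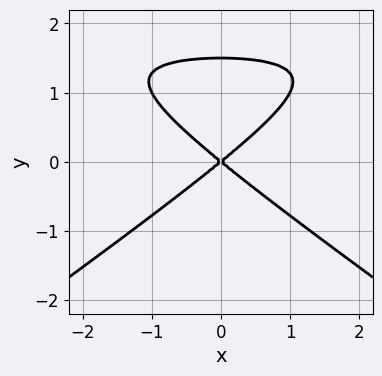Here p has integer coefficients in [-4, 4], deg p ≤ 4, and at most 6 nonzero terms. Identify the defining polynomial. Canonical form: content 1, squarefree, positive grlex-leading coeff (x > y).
(a) The degree is 3 — a generic line meets the curve in up to 3 points.
(b) Symmetries: it's symmetric under x → −x, forcing even powers of x.
(c) Checking where it meets the axes: it meets the x-axis at x = 0 (among the integer gridlines); it crosses the y-axis at the gridline y = 0.
(d) Together with the visible shape, these determine p as stated.

x^2*y - 2*y^3 - 2*x^2 + 3*y^2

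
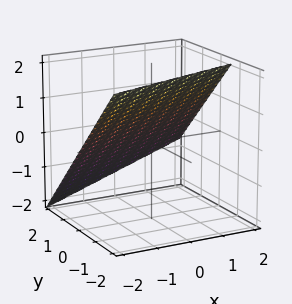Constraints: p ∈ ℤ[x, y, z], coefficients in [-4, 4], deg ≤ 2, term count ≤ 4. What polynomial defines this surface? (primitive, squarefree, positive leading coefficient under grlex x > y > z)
(a) The degree is 1 — every cross-section is a straight line — this is a plane.
(b) Observable constraints: one x-axis crossing is at x = -2.
(c) Solving for integer coefficients yields p as stated.

x - 3*y - 3*z + 2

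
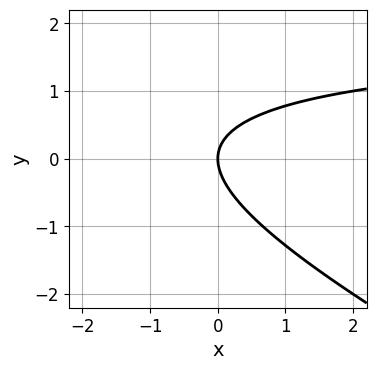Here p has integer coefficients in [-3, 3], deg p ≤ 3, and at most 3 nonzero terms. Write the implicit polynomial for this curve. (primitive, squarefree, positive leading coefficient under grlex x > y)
deg p = 2. No degree-1 curve has this shape.
Observable constraints: one y-axis crossing is at y = 0; it crosses the x-axis at the gridline x = 0.
Solving for integer coefficients yields p as stated.

x*y + 2*y^2 - 2*x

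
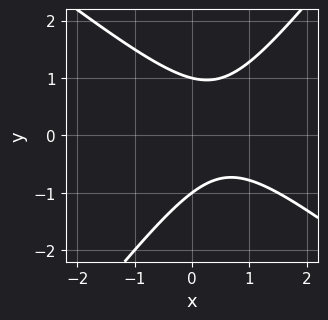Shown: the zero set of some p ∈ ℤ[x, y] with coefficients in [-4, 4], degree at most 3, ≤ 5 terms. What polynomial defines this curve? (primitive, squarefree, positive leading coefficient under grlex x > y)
2*x^2 + x*y - 2*y^2 - 2*x + 2

First, deg p = 2. No degree-1 curve has this shape.
Next, checking where it meets the axes: the y-axis gridline crossings are at y ∈ {-1, 1}; no x-intercept at any integer in the box.
Finally, assembling these constraints gives the stated polynomial.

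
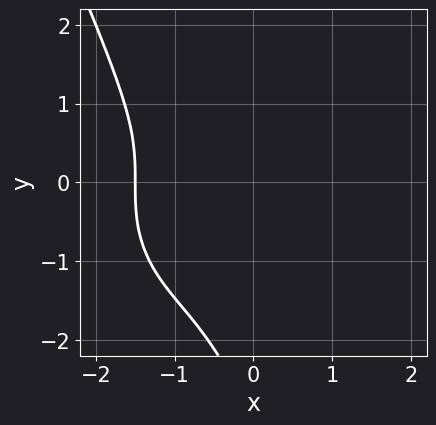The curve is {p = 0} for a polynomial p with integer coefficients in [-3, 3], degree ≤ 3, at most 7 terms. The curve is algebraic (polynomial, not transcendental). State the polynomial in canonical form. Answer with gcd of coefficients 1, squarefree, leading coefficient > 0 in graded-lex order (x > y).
deg p = 3. No degree-2 curve has this shape.
Putting this together gives p.

2*x^3 + 2*x*y^2 + y^3 + 3*x^2 + 3*y^2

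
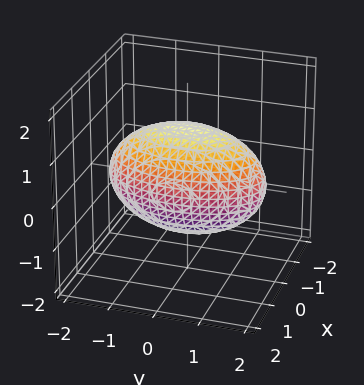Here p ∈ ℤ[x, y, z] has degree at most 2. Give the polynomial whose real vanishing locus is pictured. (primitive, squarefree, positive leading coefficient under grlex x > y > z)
3*x^2 + y^2 + 2*z^2 - 3

First, degree: a closed, bounded, convex surface; a quadric, so deg p = 2.
Next, symmetries: mirror symmetry x ↦ −x ⇒ only even powers of x; the z ↦ −z reflection is a symmetry, so z appears only in even powers; the y ↦ −y reflection is a symmetry, so y appears only in even powers.
Next, against the integer gridlines: the x-axis gridline crossings are at x ∈ {-1, 1}.
Finally, solving for integer coefficients yields p as stated.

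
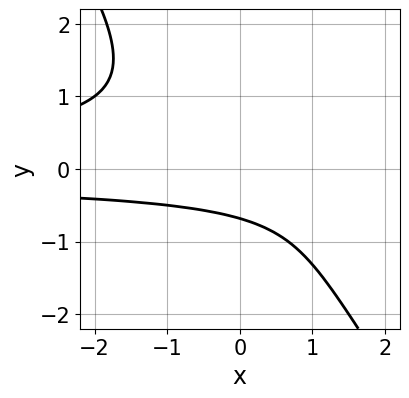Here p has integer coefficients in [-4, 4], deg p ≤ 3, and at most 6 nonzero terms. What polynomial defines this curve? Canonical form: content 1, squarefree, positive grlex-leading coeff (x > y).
1. The degree is 3 — the shape is more complex than any degree-2 curve.
2. Observable constraints: no x-intercept at any integer in the box.
3. Assembling these constraints gives the stated polynomial.

3*x*y^2 + 2*y^3 + 2*y + 2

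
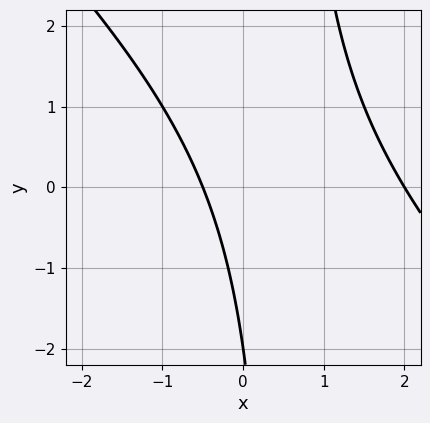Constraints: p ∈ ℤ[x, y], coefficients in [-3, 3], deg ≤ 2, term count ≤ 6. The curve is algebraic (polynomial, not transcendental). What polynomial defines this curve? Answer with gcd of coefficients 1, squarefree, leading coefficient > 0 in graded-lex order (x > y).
1. deg p = 2. A generic line meets the curve in up to 2 points.
2. Against the integer gridlines: it crosses the x-axis at the gridline x = 2; one y-axis crossing is at y = -2.
3. These observations pin down the coefficients.

2*x^2 + 2*x*y - 3*x - y - 2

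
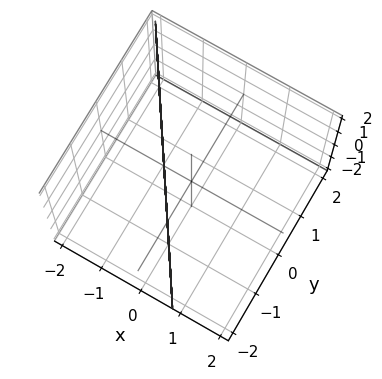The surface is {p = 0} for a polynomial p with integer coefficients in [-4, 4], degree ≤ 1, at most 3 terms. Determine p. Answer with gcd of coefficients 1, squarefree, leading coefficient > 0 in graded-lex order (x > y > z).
(a) The degree is 1 — every cross-section is a straight line — this is a plane.
(b) Checking where it meets the axes: the surface avoids every integer z-axis point in the box; one y-axis crossing is at y = -1.
(c) Fitting integer coefficients to these (and the overall shape) gives p.

3*x + 2*y + 2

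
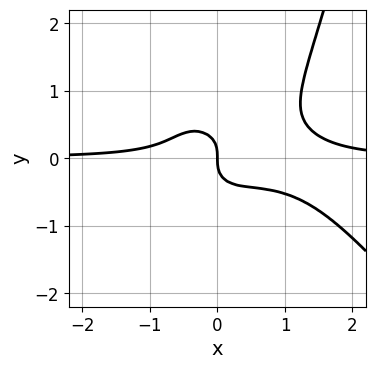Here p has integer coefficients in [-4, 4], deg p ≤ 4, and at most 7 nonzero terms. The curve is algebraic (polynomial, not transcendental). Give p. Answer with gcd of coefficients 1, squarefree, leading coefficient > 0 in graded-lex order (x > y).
Degree: no degree-3 curve has this shape, so deg p = 4.
From the visible intercepts: it crosses the y-axis at the gridline y = 0; one x-axis crossing is at x = 0.
The integer polynomial consistent with all of this is the stated p.

3*x^3*y + 2*x^2*y^2 - 3*x^2*y - 3*y^3 - x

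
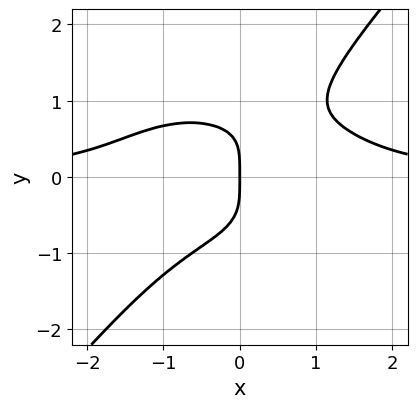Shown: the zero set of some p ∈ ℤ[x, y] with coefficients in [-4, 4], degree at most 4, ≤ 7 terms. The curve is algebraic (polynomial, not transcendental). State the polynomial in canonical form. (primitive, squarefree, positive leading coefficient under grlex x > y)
(a) deg p = 4. A generic line meets the curve in up to 4 points.
(b) Checking where it meets the axes: it meets the y-axis at y = 0 (among the integer gridlines); one x-axis crossing is at x = 0.
(c) Putting this together gives p.

2*x^3*y + 2*x*y^3 - 3*y^4 + x*y^2 - 3*x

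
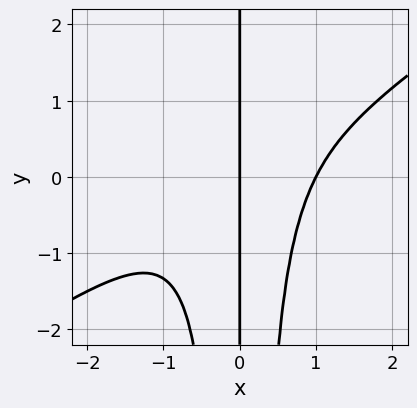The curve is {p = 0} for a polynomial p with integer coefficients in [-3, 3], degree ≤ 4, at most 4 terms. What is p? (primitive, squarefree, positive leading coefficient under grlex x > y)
Degree: no degree-3 curve has this shape, so deg p = 4.
Reading off the gridlines: every point of the y-axis in the box is on the curve; among the integer gridlines, it crosses the x-axis at x ∈ {0, 1}.
Together with the visible shape, these determine p as stated.

2*x^4 - 3*x^3*y - 2*x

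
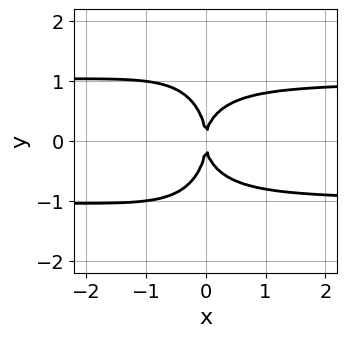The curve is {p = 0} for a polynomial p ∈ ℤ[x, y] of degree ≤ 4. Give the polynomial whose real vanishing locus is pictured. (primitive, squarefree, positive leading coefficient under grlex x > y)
3*x^2*y^2 + y^4 + x*y^2 - 3*x^2

First, deg p = 4. The shape is more complex than any degree-3 curve.
Next, symmetries: mirror symmetry y ↦ −y ⇒ only even powers of y.
Next, reading off the gridlines: it crosses the x-axis at the gridline x = 0; it meets the y-axis at y = 0 (among the integer gridlines).
Finally, the integer polynomial consistent with all of this is the stated p.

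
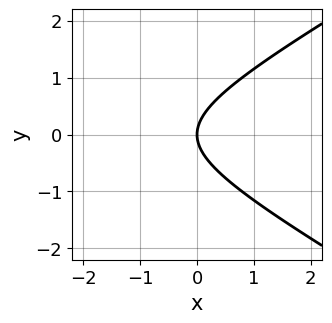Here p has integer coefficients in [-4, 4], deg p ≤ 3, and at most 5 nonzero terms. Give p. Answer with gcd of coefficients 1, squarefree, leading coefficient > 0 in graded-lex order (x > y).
x^2 - 3*y^2 + 3*x

deg p = 2. No degree-1 curve has this shape.
Symmetries: it's symmetric under y → −y, forcing even powers of y.
From the axis intercepts and sections: it meets the x-axis at x = 0 (among the integer gridlines); one y-axis crossing is at y = 0.
Solving for integer coefficients yields p as stated.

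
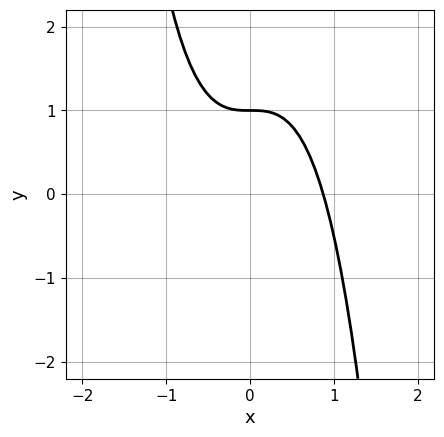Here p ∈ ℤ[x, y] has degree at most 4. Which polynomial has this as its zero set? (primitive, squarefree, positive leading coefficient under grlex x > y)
First, degree: a generic line meets the curve in up to 3 points, so deg p = 3.
Then, from the axis intercepts and sections: one y-axis crossing is at y = 1.
Finally, fitting integer coefficients to these (and the overall shape) gives p.

3*x^3 + 2*y - 2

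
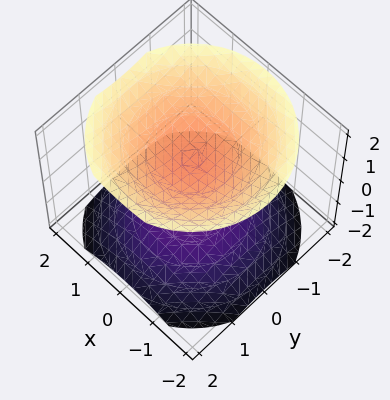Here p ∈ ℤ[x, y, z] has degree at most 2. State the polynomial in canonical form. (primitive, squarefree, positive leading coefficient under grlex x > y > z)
2*x^2 + 2*y^2 - 3*z^2 + 3

There are 2 components. Treating them together as one polynomial.
Degree: a generic line meets the surface in up to 2 points, so deg p = 2.
Symmetry: every cross-section ⟂ z is a circle, so x, y appear only via x² + y².
Reading off the gridlines: it misses every integer gridline on the y-axis; no x-intercept at any integer in the box.
Together with the visible shape, these determine p as stated. Check: (0, 0, -1) on the z-axis lies on the surface, and p(0, 0, -1) = 0. ✓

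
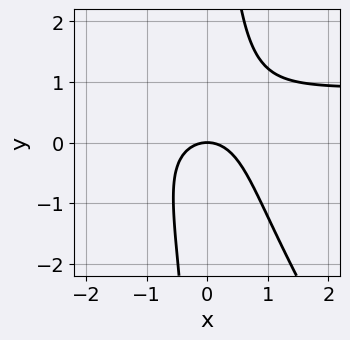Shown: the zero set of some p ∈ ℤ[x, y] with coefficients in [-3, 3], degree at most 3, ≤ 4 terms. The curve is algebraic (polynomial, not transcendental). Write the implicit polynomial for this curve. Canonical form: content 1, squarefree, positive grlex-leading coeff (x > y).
(a) The degree is 3 — a generic line meets the curve in up to 3 points.
(b) Observable constraints: it crosses the x-axis at the gridline x = 0; it meets the y-axis at y = 0 (among the integer gridlines).
(c) Together with the visible shape, these determine p as stated.

3*x^2*y + 2*x*y^2 - 3*x^2 - 3*y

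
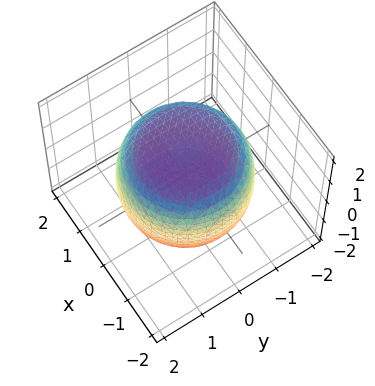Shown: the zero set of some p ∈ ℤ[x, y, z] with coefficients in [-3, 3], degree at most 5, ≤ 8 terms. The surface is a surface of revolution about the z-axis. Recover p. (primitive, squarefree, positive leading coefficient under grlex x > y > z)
x^4 + 2*x^2*y^2 + y^4 - x^2 - y^2 + 2*z^2 - 3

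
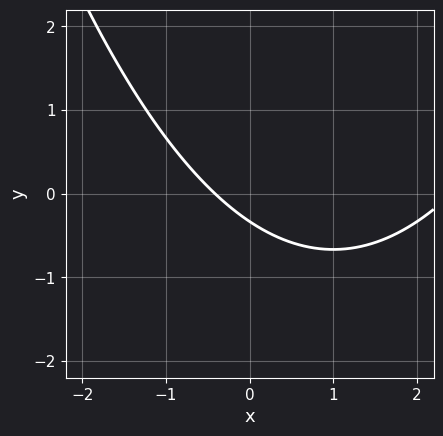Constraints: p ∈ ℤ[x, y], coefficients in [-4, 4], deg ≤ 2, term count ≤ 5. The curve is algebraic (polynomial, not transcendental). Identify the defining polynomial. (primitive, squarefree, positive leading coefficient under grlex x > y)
x^2 - 2*x - 3*y - 1

Degree: the shape is more complex than any degree-1 curve, so deg p = 2.
The integer polynomial consistent with all of this is the stated p.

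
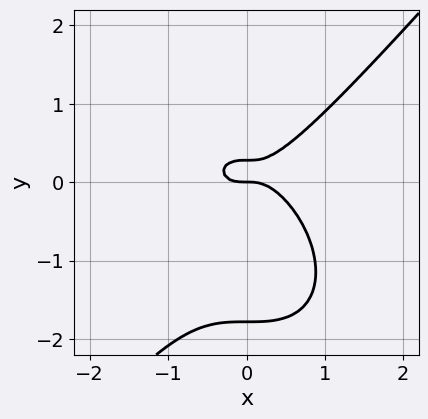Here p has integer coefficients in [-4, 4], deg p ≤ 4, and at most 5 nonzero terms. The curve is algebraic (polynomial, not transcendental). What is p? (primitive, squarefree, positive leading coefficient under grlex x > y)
(a) Degree: a generic line meets the curve in up to 3 points, so deg p = 3.
(b) Checking where it meets the axes: one x-axis crossing is at x = 0; it meets the y-axis at y = 0 (among the integer gridlines).
(c) Matching integer coefficients to the picture gives p.

3*x^3 - 2*y^3 - 3*y^2 + y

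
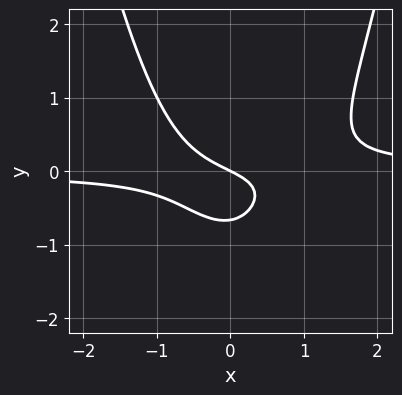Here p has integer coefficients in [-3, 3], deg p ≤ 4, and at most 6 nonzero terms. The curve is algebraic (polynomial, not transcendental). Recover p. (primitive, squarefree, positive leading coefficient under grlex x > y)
3*x^2*y - x*y - 3*y^2 - x - 2*y

1. Degree: a generic line meets the curve in up to 3 points, so deg p = 3.
2. Against the integer gridlines: it crosses the y-axis at the gridline y = 0; one x-axis crossing is at x = 0.
3. Fitting integer coefficients to these (and the overall shape) gives p.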